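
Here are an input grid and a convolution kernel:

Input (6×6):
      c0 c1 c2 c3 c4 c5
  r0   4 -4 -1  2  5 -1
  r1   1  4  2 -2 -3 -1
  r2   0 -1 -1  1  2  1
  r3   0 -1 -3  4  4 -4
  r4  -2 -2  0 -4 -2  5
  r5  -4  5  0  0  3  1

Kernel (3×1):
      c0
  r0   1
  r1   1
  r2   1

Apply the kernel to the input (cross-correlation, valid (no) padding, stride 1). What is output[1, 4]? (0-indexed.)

3

The receptive field on the input at this output position is [-3 / 2 / 4]. Elementwise product with the kernel and sum: -3·1 + 2·1 + 4·1.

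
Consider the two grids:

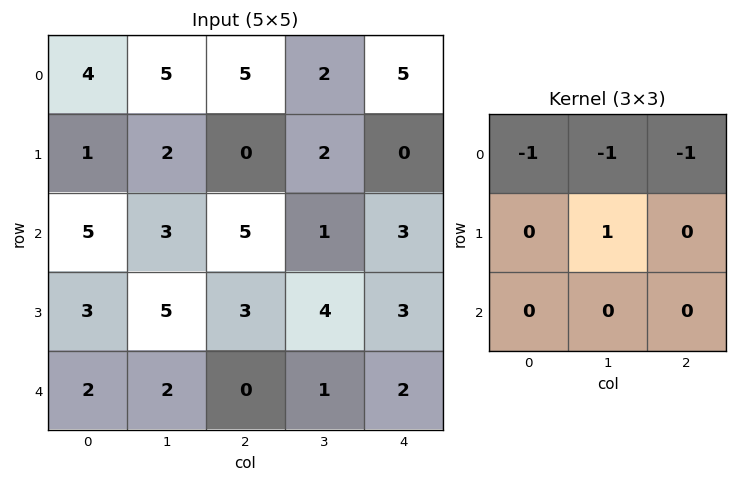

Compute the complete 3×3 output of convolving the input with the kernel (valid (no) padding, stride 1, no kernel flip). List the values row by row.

-12 -12 -10
0 1 -1
-8 -6 -5

Output[0,0]: The receptive field on the input at this output position is [4 5 5 / 1 2 0 / 5 3 5]. Elementwise product with the kernel and sum: 4·-1 + 5·-1 + 5·-1 + 2·1.
Output[0,1]: The receptive field on the input at this output position is [5 5 2 / 2 0 2 / 3 5 1]. Elementwise product with the kernel and sum: 5·-1 + 5·-1 + 2·-1 + 0·1.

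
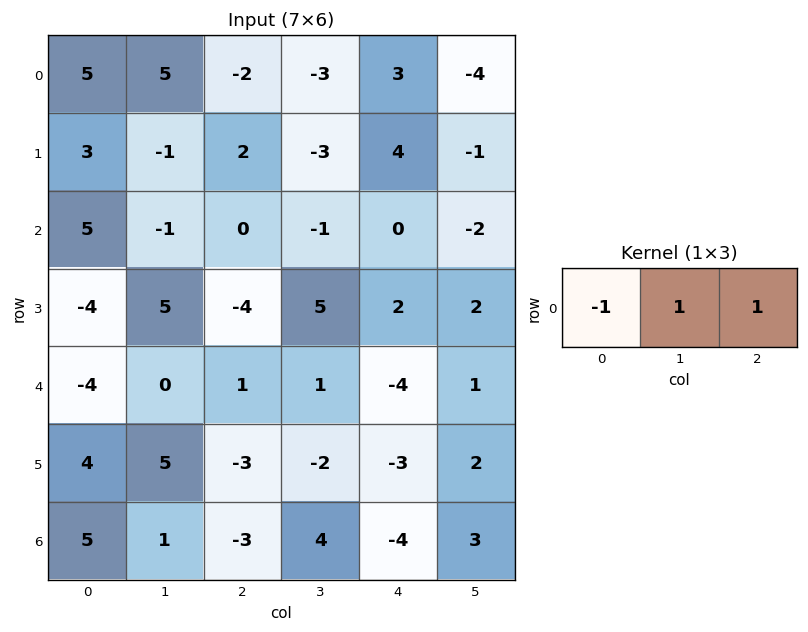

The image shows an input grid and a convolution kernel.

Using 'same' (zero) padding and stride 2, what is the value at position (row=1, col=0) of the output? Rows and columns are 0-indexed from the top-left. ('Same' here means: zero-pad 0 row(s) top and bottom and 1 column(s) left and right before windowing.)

4

The receptive field on the zero-padded input at this output position is [0 5 -1]. Elementwise product with the kernel and sum: 0·-1 + 5·1 + -1·1.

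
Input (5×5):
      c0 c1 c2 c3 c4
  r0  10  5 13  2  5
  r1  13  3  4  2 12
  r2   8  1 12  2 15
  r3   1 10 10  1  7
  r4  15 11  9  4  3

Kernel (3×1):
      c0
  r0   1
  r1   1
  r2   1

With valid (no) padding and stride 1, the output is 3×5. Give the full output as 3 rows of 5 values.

Output[0,0]: The receptive field on the input at this output position is [10 / 13 / 8]. Elementwise product with the kernel and sum: 10·1 + 13·1 + 8·1.
Output[0,1]: The receptive field on the input at this output position is [5 / 3 / 1]. Elementwise product with the kernel and sum: 5·1 + 3·1 + 1·1.

31 9 29 6 32
22 14 26 5 34
24 22 31 7 25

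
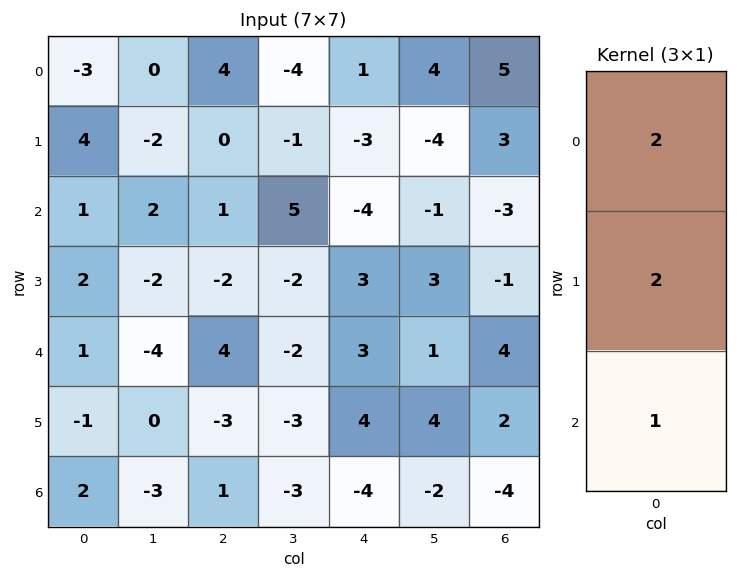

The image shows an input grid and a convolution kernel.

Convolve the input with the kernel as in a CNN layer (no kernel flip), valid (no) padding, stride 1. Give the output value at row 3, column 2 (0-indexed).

The receptive field on the input at this output position is [-2 / 4 / -3]. Elementwise product with the kernel and sum: -2·2 + 4·2 + -3·1.

1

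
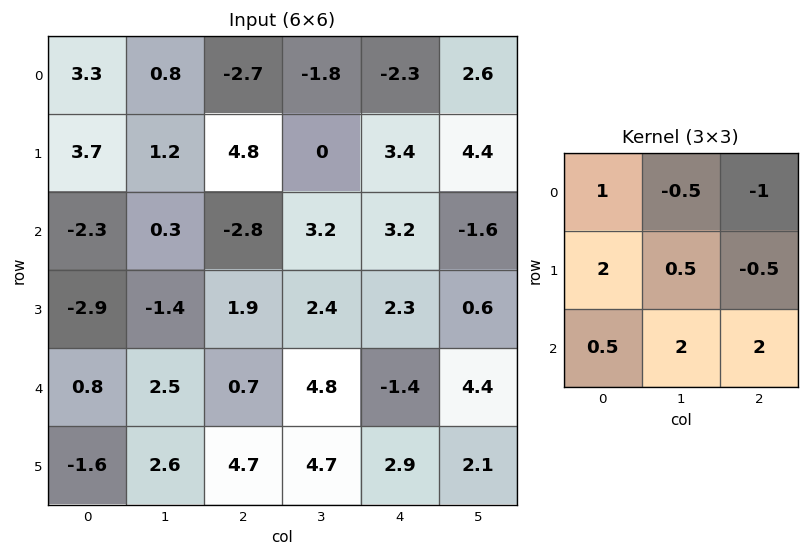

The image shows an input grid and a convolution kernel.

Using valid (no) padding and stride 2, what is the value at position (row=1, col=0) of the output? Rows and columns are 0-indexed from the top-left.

The receptive field on the input at this output position is [-2.3 0.3 -2.8 / -2.9 -1.4 1.9 / 0.8 2.5 0.7]. Elementwise product with the kernel and sum: -2.3·1 + 0.3·-0.5 + -2.8·-1 + -2.9·2 + -1.4·0.5 + 1.9·-0.5 + 0.8·0.5 + 2.5·2 + 0.7·2.

-0.3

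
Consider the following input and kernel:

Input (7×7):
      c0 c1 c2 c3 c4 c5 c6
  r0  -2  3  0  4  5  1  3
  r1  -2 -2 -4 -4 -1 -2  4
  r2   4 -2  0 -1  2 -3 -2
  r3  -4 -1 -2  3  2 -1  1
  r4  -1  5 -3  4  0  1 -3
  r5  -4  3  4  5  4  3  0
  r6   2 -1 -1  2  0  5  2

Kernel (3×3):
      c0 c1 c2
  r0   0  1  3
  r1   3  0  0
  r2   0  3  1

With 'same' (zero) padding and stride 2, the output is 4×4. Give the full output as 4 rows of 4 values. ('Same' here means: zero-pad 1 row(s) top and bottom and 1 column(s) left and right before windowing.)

-8 -7 7 15
-21 -25 -5 -2
-16 39 26 4
5 16 19 15

Output[0,0]: The receptive field on the zero-padded input at this output position is [0 0 0 / 0 -2 3 / 0 -2 -2]. Elementwise product with the kernel and sum: 0·1 + 0·3 + 0·3 + -2·3 + -2·1.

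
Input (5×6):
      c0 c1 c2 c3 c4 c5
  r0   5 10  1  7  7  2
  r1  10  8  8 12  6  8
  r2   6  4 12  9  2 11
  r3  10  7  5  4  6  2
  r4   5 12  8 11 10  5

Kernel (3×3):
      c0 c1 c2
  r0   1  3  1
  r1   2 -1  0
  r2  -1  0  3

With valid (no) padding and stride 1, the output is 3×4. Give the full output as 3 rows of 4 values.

78 51 27 72
55 45 78 56
62 79 69 32

Output[0,0]: The receptive field on the input at this output position is [5 10 1 / 10 8 8 / 6 4 12]. Elementwise product with the kernel and sum: 5·1 + 10·3 + 1·1 + 10·2 + 8·-1 + 6·-1 + 12·3.
Output[0,1]: The receptive field on the input at this output position is [10 1 7 / 8 8 12 / 4 12 9]. Elementwise product with the kernel and sum: 10·1 + 1·3 + 7·1 + 8·2 + 8·-1 + 4·-1 + 9·3.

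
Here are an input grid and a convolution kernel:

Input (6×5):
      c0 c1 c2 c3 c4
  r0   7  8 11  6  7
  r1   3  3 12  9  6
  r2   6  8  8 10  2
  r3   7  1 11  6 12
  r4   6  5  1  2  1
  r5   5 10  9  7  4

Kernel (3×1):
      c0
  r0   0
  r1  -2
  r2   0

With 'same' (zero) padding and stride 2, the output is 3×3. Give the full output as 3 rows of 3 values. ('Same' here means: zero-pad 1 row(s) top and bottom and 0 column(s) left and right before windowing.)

-14 -22 -14
-12 -16 -4
-12 -2 -2

Output[0,0]: The receptive field on the zero-padded input at this output position is [0 / 7 / 3]. Elementwise product with the kernel and sum: 7·-2.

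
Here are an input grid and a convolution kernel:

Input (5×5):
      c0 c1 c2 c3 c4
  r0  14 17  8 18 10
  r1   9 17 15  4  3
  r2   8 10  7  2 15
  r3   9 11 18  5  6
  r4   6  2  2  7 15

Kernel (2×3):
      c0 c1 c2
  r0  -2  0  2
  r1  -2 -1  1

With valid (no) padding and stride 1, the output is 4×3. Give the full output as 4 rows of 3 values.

-32 -43 -27
-7 -51 -25
-13 -51 -19
6 -11 -20

Output[0,0]: The receptive field on the input at this output position is [14 17 8 / 9 17 15]. Elementwise product with the kernel and sum: 14·-2 + 8·2 + 9·-2 + 17·-1 + 15·1.
Output[0,1]: The receptive field on the input at this output position is [17 8 18 / 17 15 4]. Elementwise product with the kernel and sum: 17·-2 + 18·2 + 17·-2 + 15·-1 + 4·1.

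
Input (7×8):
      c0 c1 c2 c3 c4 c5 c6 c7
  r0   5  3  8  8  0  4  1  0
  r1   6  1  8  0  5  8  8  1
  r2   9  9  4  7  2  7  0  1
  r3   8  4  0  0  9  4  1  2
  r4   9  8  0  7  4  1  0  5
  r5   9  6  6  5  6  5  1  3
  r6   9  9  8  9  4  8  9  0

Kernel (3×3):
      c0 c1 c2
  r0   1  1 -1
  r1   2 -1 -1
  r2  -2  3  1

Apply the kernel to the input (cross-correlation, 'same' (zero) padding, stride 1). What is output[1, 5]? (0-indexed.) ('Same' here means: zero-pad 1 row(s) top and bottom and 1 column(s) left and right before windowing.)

14

The receptive field on the zero-padded input at this output position is [0 4 1 / 5 8 8 / 2 7 0]. Elementwise product with the kernel and sum: 0·1 + 4·1 + 1·-1 + 5·2 + 8·-1 + 8·-1 + 2·-2 + 7·3 + 0·1.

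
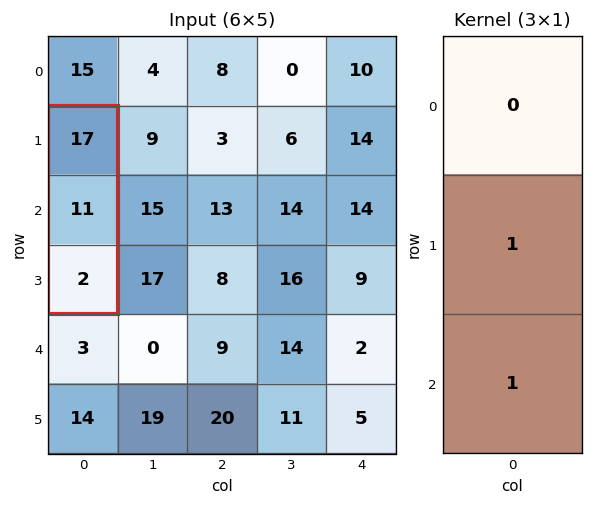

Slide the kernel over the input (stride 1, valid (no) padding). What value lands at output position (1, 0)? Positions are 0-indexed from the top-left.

The receptive field on the input at this output position is [17 / 11 / 2]. Elementwise product with the kernel and sum: 11·1 + 2·1.

13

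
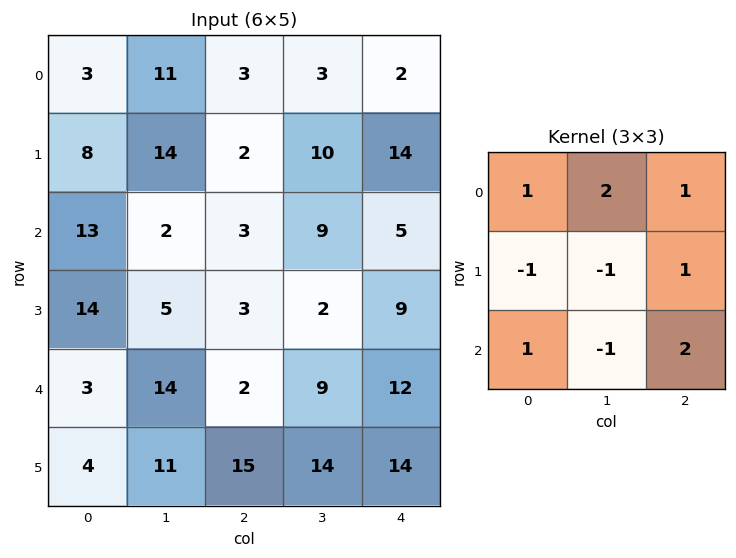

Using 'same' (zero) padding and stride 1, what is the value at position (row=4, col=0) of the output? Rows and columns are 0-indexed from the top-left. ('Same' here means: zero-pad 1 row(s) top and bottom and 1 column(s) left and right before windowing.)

62

The receptive field on the zero-padded input at this output position is [0 14 5 / 0 3 14 / 0 4 11]. Elementwise product with the kernel and sum: 0·1 + 14·2 + 5·1 + 0·-1 + 3·-1 + 14·1 + 0·1 + 4·-1 + 11·2.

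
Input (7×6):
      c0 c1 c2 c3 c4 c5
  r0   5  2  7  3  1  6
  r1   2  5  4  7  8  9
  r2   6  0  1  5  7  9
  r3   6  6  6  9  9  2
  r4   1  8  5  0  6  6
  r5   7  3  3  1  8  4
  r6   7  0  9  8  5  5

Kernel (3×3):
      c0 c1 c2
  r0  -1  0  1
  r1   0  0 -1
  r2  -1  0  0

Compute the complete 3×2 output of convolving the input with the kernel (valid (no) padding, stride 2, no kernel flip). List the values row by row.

Output[0,0]: The receptive field on the input at this output position is [5 2 7 / 2 5 4 / 6 0 1]. Elementwise product with the kernel and sum: 5·-1 + 7·1 + 4·-1 + 6·-1.
Output[0,1]: The receptive field on the input at this output position is [7 3 1 / 4 7 8 / 1 5 7]. Elementwise product with the kernel and sum: 7·-1 + 1·1 + 8·-1 + 1·-1.

-8 -15
-12 -8
-6 -16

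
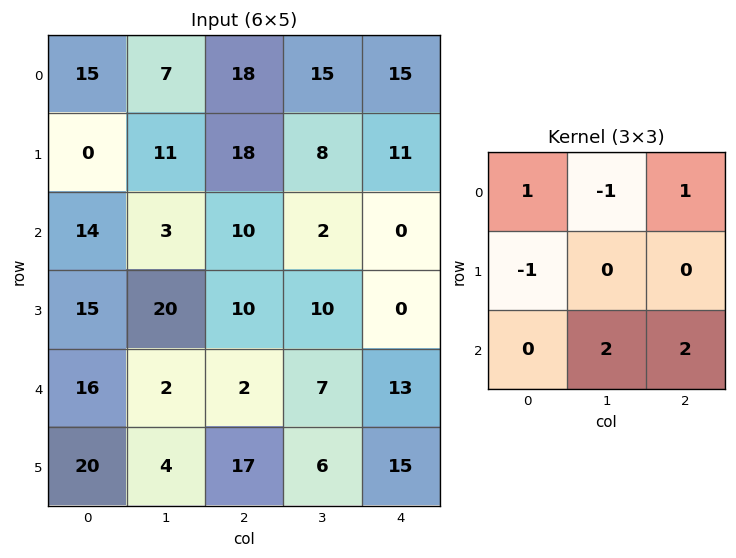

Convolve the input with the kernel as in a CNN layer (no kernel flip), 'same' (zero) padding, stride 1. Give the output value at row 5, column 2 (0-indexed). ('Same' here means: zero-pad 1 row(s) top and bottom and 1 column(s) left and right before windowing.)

The receptive field on the zero-padded input at this output position is [2 2 7 / 4 17 6 / 0 0 0]. Elementwise product with the kernel and sum: 2·1 + 2·-1 + 7·1 + 4·-1 + 0·2 + 0·2.

3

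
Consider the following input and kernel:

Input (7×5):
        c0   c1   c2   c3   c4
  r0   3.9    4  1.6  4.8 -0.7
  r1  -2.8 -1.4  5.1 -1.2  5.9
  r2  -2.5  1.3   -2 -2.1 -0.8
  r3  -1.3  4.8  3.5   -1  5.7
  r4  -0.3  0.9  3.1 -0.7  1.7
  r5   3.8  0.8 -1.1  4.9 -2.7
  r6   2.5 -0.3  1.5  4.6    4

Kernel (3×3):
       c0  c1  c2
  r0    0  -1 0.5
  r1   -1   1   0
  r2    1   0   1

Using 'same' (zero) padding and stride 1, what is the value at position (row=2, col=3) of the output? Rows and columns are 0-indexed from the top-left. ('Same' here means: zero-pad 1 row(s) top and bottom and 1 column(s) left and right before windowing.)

The receptive field on the zero-padded input at this output position is [5.1 -1.2 5.9 / -2 -2.1 -0.8 / 3.5 -1 5.7]. Elementwise product with the kernel and sum: -1.2·-1 + 5.9·0.5 + -2·-1 + -2.1·1 + 3.5·1 + 5.7·1.

13.25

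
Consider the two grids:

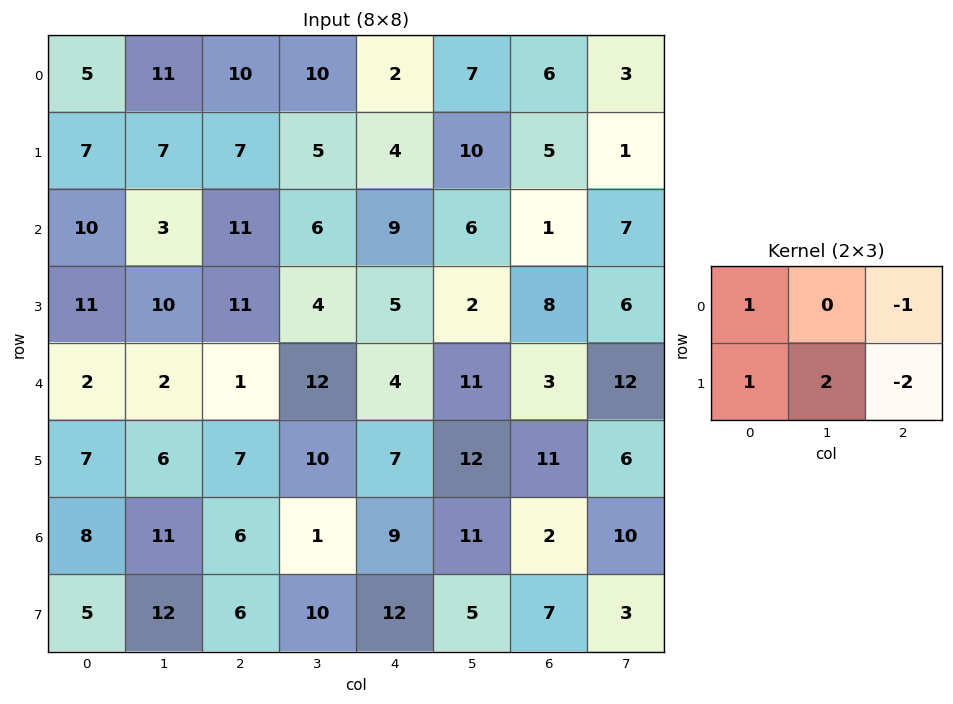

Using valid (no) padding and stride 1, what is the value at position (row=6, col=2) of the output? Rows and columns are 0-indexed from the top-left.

The receptive field on the input at this output position is [6 1 9 / 6 10 12]. Elementwise product with the kernel and sum: 6·1 + 9·-1 + 6·1 + 10·2 + 12·-2.

-1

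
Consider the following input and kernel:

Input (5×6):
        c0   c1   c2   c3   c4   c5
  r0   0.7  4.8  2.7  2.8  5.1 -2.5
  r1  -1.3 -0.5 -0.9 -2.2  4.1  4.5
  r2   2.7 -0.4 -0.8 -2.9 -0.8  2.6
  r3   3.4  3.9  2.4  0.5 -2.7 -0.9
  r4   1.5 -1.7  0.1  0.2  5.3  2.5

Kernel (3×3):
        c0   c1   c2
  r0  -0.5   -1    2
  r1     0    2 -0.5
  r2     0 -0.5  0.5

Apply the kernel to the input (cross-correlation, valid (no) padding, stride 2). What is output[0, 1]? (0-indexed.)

The receptive field on the input at this output position is [2.7 2.8 5.1 / -0.9 -2.2 4.1 / -0.8 -2.9 -0.8]. Elementwise product with the kernel and sum: 2.7·-0.5 + 2.8·-1 + 5.1·2 + -2.2·2 + 4.1·-0.5 + -2.9·-0.5 + -0.8·0.5.

0.65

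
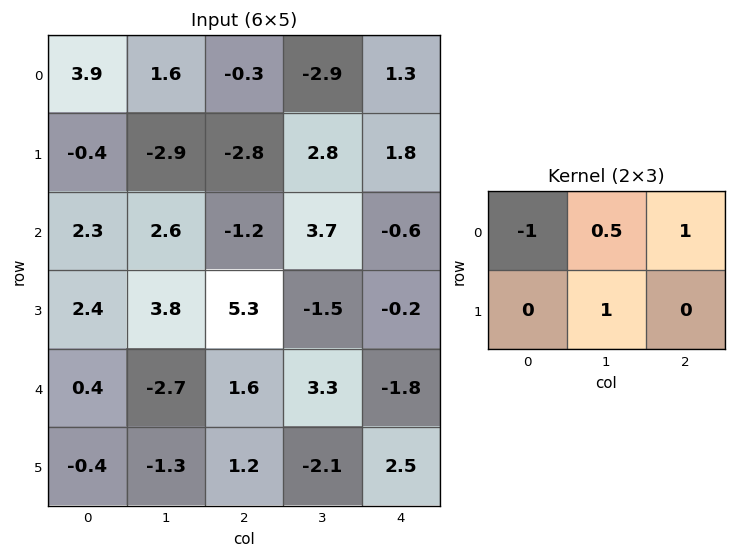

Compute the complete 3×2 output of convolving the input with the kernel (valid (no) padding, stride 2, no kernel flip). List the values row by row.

-6.3 2.95
1.6 0.95
-1.45 -3.85

Output[0,0]: The receptive field on the input at this output position is [3.9 1.6 -0.3 / -0.4 -2.9 -2.8]. Elementwise product with the kernel and sum: 3.9·-1 + 1.6·0.5 + -0.3·1 + -2.9·1.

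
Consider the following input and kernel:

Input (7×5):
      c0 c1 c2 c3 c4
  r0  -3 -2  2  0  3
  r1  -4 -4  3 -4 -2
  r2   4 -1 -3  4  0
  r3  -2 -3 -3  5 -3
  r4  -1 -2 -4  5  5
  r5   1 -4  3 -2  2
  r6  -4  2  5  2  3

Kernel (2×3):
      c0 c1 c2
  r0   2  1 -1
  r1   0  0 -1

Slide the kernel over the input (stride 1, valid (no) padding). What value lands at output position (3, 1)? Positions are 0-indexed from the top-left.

The receptive field on the input at this output position is [-3 -3 5 / -2 -4 5]. Elementwise product with the kernel and sum: -3·2 + -3·1 + 5·-1 + 5·-1.

-19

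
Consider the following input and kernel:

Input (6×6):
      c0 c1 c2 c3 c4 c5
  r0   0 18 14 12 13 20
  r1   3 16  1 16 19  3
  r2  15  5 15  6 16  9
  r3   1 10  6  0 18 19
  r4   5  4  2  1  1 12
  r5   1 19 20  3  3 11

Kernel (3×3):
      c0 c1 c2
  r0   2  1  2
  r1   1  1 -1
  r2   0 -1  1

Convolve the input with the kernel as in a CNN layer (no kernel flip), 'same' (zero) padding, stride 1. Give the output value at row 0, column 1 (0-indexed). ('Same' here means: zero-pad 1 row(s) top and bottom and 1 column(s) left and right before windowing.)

-11

The receptive field on the zero-padded input at this output position is [0 0 0 / 0 18 14 / 3 16 1]. Elementwise product with the kernel and sum: 0·2 + 0·1 + 0·2 + 0·1 + 18·1 + 14·-1 + 16·-1 + 1·1.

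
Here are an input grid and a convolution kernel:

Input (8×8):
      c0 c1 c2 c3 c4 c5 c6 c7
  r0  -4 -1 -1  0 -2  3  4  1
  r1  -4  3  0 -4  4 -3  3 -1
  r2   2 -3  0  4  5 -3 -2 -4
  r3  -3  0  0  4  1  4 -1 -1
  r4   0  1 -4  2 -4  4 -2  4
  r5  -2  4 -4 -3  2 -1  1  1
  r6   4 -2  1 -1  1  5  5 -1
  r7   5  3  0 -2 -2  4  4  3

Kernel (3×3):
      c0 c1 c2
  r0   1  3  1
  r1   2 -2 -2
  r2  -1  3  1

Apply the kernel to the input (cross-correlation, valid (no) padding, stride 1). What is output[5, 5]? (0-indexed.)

The receptive field on the input at this output position is [-1 1 1 / 5 5 -1 / 4 4 3]. Elementwise product with the kernel and sum: -1·1 + 1·3 + 1·1 + 5·2 + 5·-2 + -1·-2 + 4·-1 + 4·3 + 3·1.

16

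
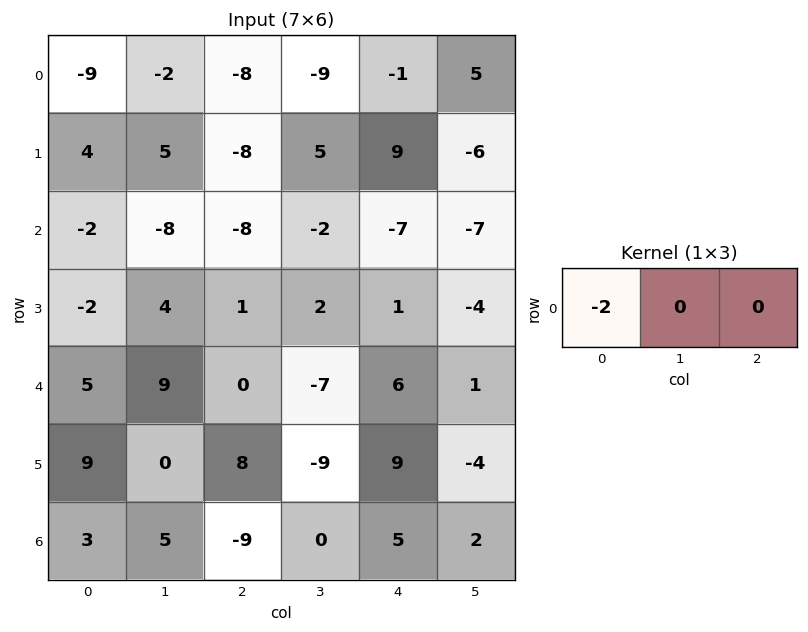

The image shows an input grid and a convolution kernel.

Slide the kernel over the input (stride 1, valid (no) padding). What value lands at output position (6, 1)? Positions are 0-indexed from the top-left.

The receptive field on the input at this output position is [5 -9 0]. Elementwise product with the kernel and sum: 5·-2.

-10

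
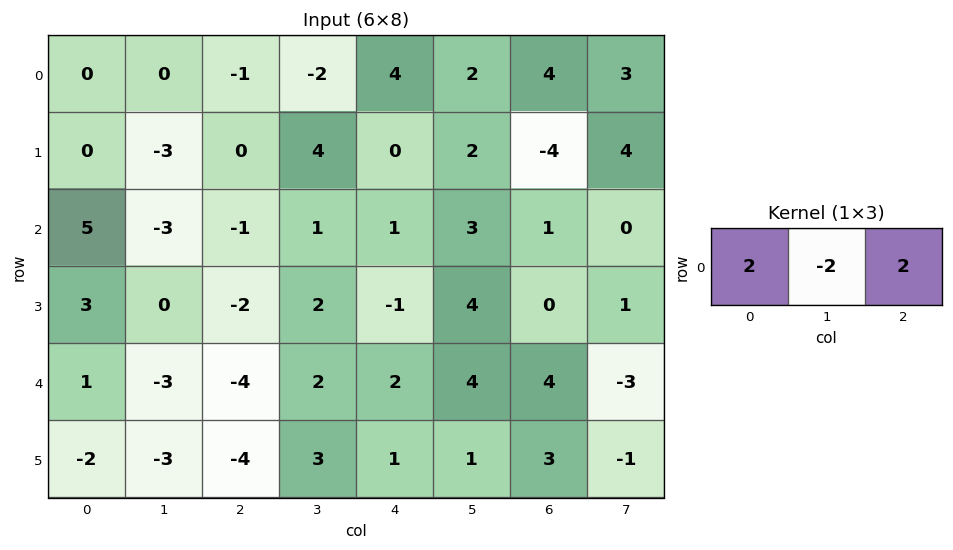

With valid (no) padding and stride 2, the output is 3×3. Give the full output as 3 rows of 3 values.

-2 10 12
14 -2 -2
0 -8 4

Output[0,0]: The receptive field on the input at this output position is [0 0 -1]. Elementwise product with the kernel and sum: 0·2 + 0·-2 + -1·2.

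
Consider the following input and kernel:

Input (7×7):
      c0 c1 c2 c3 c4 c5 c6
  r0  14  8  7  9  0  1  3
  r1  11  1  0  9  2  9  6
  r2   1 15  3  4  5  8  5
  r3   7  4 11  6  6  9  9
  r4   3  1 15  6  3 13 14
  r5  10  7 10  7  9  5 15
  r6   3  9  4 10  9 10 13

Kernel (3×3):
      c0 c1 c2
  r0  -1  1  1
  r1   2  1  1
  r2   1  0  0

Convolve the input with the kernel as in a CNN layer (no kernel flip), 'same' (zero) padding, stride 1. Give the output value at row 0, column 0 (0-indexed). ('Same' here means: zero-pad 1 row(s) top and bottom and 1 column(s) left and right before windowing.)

22

The receptive field on the zero-padded input at this output position is [0 0 0 / 0 14 8 / 0 11 1]. Elementwise product with the kernel and sum: 0·-1 + 0·1 + 0·1 + 0·2 + 14·1 + 8·1 + 0·1.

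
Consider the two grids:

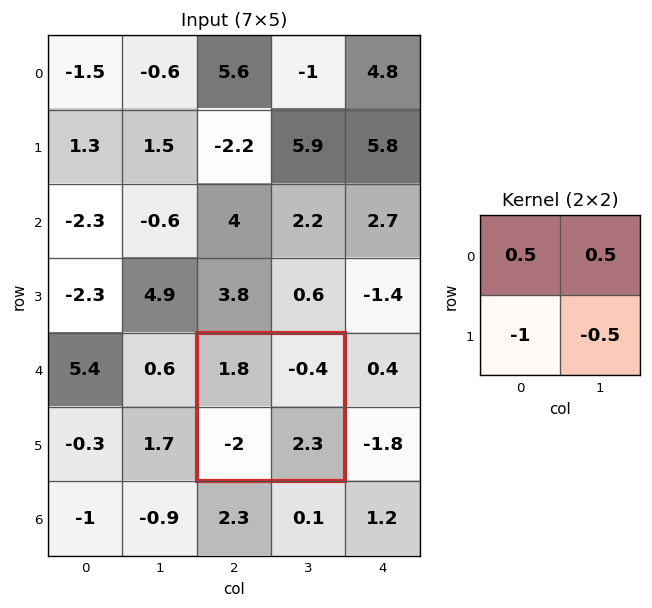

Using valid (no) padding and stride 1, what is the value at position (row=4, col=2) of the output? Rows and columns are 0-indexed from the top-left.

The receptive field on the input at this output position is [1.8 -0.4 / -2 2.3]. Elementwise product with the kernel and sum: 1.8·0.5 + -0.4·0.5 + -2·-1 + 2.3·-0.5.

1.55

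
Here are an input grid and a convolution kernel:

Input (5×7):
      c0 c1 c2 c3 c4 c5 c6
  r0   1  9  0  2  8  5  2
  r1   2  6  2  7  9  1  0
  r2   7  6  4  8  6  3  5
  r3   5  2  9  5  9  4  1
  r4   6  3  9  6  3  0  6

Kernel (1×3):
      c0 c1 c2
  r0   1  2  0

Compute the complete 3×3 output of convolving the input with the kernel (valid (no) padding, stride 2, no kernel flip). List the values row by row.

19 4 18
19 20 12
12 21 3

Output[0,0]: The receptive field on the input at this output position is [1 9 0]. Elementwise product with the kernel and sum: 1·1 + 9·2.
Output[0,1]: The receptive field on the input at this output position is [0 2 8]. Elementwise product with the kernel and sum: 0·1 + 2·2.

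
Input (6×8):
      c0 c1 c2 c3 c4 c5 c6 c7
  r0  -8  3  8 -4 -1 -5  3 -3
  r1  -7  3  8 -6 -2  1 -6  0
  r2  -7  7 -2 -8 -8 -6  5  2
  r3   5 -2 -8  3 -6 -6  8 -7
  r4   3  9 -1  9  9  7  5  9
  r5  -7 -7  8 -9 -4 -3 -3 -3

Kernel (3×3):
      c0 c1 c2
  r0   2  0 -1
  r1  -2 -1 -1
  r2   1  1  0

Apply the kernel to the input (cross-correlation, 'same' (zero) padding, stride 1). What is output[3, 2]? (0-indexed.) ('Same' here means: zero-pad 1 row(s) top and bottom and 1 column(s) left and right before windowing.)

The receptive field on the zero-padded input at this output position is [7 -2 -8 / -2 -8 3 / 9 -1 9]. Elementwise product with the kernel and sum: 7·2 + -8·-1 + -2·-2 + -8·-1 + 3·-1 + 9·1 + -1·1.

39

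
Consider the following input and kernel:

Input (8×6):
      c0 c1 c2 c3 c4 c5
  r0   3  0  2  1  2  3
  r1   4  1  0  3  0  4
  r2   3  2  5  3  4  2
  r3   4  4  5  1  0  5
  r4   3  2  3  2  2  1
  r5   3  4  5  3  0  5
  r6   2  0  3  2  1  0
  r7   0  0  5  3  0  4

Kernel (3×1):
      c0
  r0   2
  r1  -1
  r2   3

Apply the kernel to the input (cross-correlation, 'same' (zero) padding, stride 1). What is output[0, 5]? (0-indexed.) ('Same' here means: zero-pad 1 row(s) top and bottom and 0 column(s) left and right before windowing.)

9

The receptive field on the zero-padded input at this output position is [0 / 3 / 4]. Elementwise product with the kernel and sum: 0·2 + 3·-1 + 4·3.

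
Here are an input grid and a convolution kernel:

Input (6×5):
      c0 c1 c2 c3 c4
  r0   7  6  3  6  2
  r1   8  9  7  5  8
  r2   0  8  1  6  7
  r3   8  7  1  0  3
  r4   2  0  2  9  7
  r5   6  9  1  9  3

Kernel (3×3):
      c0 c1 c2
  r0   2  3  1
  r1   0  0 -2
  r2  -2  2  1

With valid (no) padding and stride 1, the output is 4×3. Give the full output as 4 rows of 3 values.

38 9 27
47 20 24
21 38 42
41 -8 10

Output[0,0]: The receptive field on the input at this output position is [7 6 3 / 8 9 7 / 0 8 1]. Elementwise product with the kernel and sum: 7·2 + 6·3 + 3·1 + 7·-2 + 0·-2 + 8·2 + 1·1.
Output[0,1]: The receptive field on the input at this output position is [6 3 6 / 9 7 5 / 8 1 6]. Elementwise product with the kernel and sum: 6·2 + 3·3 + 6·1 + 5·-2 + 8·-2 + 1·2 + 6·1.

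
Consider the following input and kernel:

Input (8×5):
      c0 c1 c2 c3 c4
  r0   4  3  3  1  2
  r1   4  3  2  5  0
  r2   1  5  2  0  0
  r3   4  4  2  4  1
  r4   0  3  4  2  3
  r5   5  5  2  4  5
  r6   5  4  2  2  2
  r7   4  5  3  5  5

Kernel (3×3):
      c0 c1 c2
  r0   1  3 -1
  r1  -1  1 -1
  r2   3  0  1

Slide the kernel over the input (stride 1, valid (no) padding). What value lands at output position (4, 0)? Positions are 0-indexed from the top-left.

The receptive field on the input at this output position is [0 3 4 / 5 5 2 / 5 4 2]. Elementwise product with the kernel and sum: 0·1 + 3·3 + 4·-1 + 5·-1 + 5·1 + 2·-1 + 5·3 + 2·1.

20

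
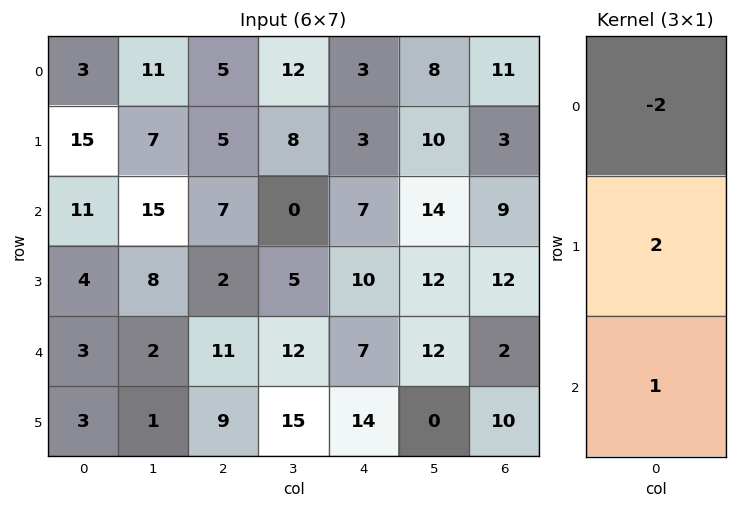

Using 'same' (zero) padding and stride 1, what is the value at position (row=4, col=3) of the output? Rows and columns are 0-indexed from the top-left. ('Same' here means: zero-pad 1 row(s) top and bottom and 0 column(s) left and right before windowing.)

29

The receptive field on the zero-padded input at this output position is [5 / 12 / 15]. Elementwise product with the kernel and sum: 5·-2 + 12·2 + 15·1.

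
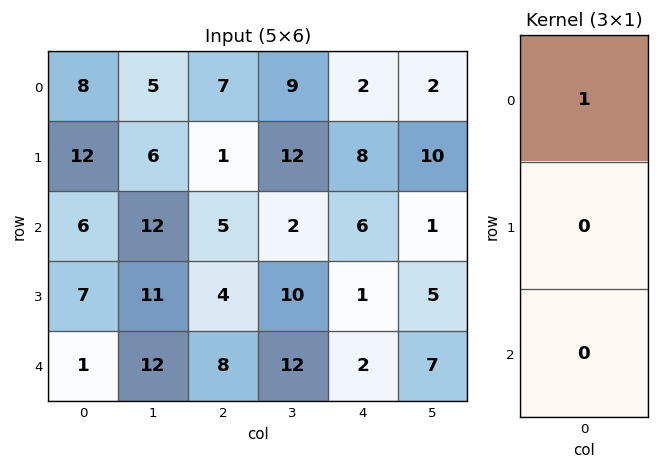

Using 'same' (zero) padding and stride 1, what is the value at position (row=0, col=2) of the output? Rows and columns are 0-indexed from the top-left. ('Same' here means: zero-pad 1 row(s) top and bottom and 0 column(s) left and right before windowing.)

The receptive field on the zero-padded input at this output position is [0 / 7 / 1]. Elementwise product with the kernel and sum: 0·1.

0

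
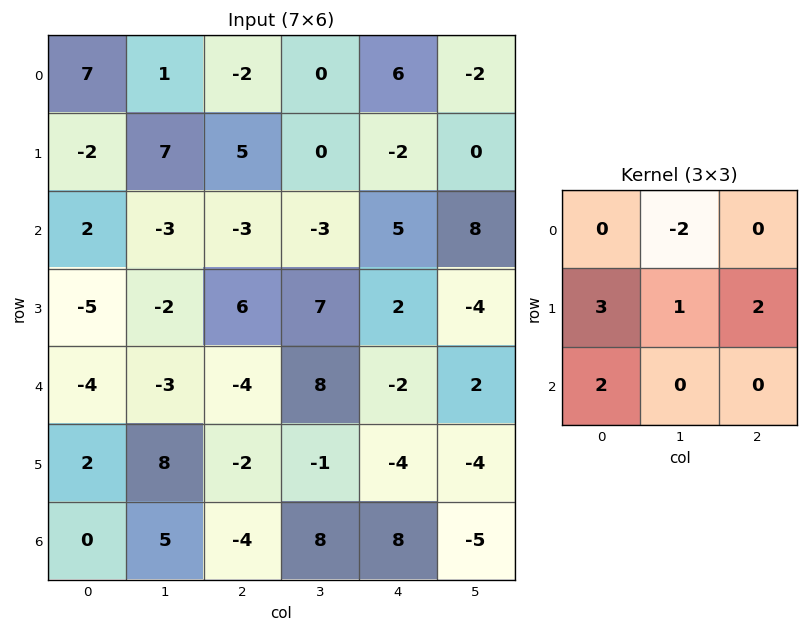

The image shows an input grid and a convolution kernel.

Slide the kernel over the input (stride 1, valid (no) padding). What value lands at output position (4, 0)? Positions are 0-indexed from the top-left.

The receptive field on the input at this output position is [-4 -3 -4 / 2 8 -2 / 0 5 -4]. Elementwise product with the kernel and sum: -3·-2 + 2·3 + 8·1 + -2·2 + 0·2.

16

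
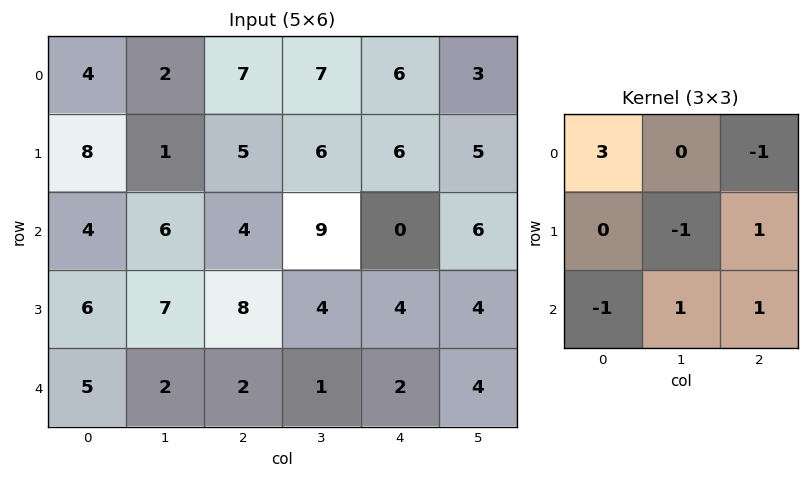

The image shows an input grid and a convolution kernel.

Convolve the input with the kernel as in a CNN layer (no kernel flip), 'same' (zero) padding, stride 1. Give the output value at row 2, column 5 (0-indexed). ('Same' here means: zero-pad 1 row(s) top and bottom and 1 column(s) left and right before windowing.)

12

The receptive field on the zero-padded input at this output position is [6 5 0 / 0 6 0 / 4 4 0]. Elementwise product with the kernel and sum: 6·3 + 0·-1 + 6·-1 + 0·1 + 4·-1 + 4·1 + 0·1.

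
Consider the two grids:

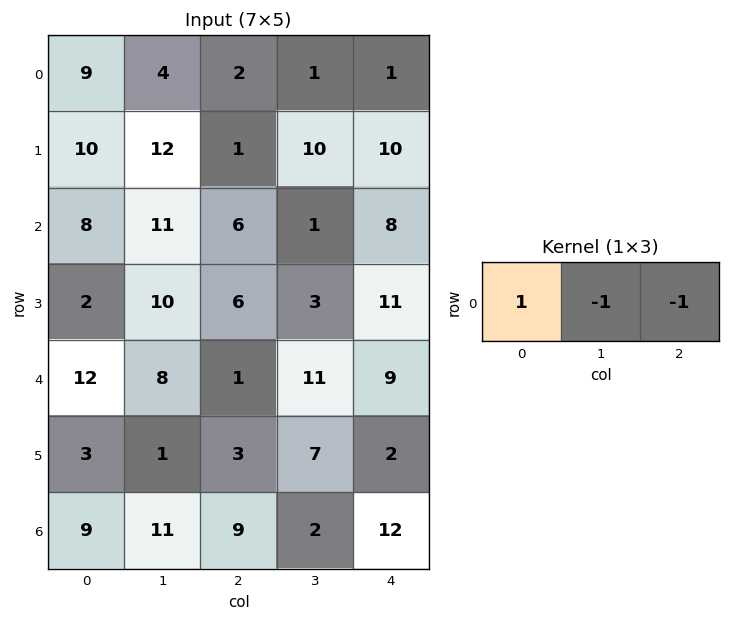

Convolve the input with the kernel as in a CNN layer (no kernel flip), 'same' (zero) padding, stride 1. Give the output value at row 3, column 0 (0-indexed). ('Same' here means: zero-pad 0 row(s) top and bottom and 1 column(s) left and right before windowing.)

The receptive field on the zero-padded input at this output position is [0 2 10]. Elementwise product with the kernel and sum: 0·1 + 2·-1 + 10·-1.

-12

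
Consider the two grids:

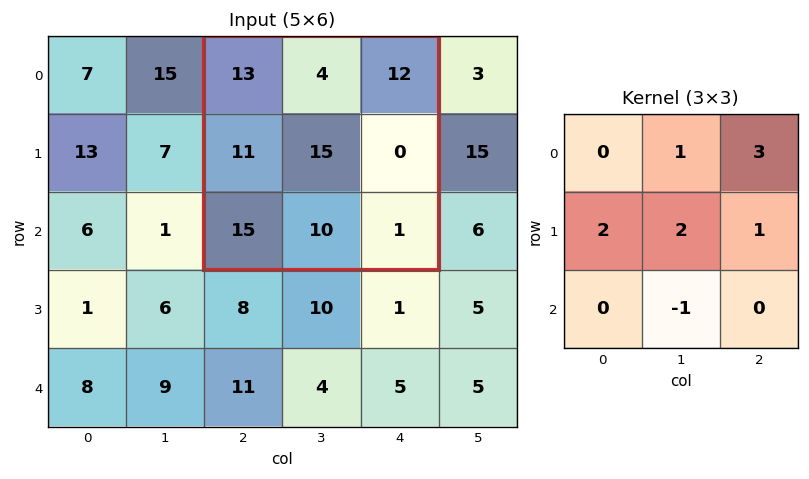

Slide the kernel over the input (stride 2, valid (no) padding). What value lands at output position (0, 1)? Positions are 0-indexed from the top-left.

The receptive field on the input at this output position is [13 4 12 / 11 15 0 / 15 10 1]. Elementwise product with the kernel and sum: 4·1 + 12·3 + 11·2 + 15·2 + 0·1 + 10·-1.

82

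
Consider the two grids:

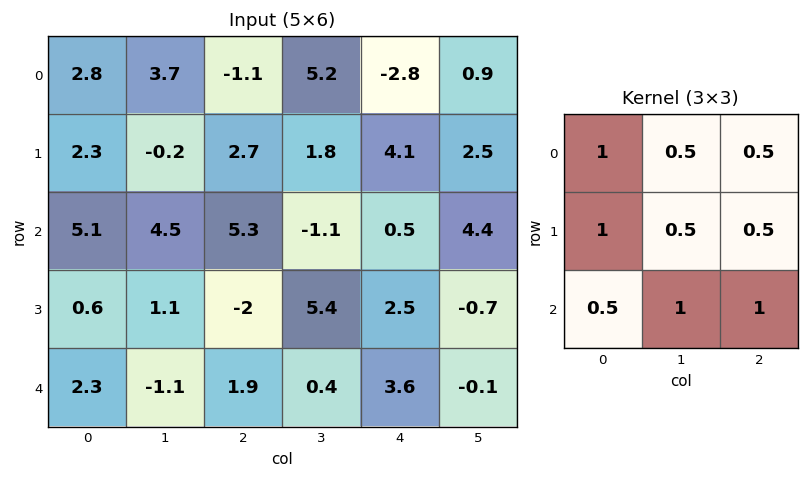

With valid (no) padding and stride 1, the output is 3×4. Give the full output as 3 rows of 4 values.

Output[0,0]: The receptive field on the input at this output position is [2.8 3.7 -1.1 / 2.3 -0.2 2.7 / 5.1 4.5 5.3]. Elementwise product with the kernel and sum: 2.8·1 + 3.7·0.5 + -1.1·0.5 + 2.3·1 + -0.2·0.5 + 2.7·0.5 + 5.1·0.5 + 4.5·1 + 5.3·1.

20 14.25 7.8 13.7
12.95 12.6 17.55 10.95
12.1 11.15 11.9 11.35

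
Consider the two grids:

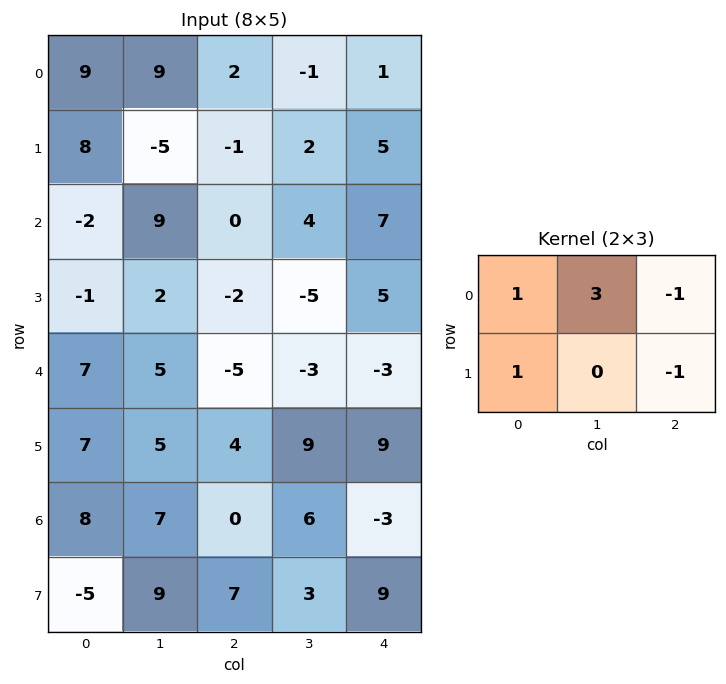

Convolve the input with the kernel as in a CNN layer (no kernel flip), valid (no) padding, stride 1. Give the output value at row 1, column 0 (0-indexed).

The receptive field on the input at this output position is [8 -5 -1 / -2 9 0]. Elementwise product with the kernel and sum: 8·1 + -5·3 + -1·-1 + -2·1 + 0·-1.

-8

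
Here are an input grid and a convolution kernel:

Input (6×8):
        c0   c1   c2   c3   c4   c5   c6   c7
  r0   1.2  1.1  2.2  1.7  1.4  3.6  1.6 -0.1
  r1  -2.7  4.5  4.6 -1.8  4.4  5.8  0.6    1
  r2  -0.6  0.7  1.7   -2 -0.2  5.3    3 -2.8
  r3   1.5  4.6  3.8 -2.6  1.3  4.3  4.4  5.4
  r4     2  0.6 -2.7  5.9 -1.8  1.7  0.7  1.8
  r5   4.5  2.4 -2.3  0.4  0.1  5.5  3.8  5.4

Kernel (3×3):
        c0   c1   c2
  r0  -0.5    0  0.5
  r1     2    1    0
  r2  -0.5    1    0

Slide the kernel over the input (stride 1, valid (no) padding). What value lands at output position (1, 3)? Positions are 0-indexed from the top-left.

The receptive field on the input at this output position is [-1.8 4.4 5.8 / -2 -0.2 5.3 / -2.6 1.3 4.3]. Elementwise product with the kernel and sum: -1.8·-0.5 + 5.8·0.5 + -2·2 + -0.2·1 + -2.6·-0.5 + 1.3·1.

2.2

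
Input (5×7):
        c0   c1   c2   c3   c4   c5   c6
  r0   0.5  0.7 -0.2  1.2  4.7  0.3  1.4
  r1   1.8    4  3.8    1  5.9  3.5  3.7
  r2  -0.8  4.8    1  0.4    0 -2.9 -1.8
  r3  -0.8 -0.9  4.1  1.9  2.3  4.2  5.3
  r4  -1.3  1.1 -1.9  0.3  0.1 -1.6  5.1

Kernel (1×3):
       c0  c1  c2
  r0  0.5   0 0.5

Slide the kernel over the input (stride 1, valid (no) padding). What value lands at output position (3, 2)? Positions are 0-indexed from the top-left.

The receptive field on the input at this output position is [4.1 1.9 2.3]. Elementwise product with the kernel and sum: 4.1·0.5 + 2.3·0.5.

3.2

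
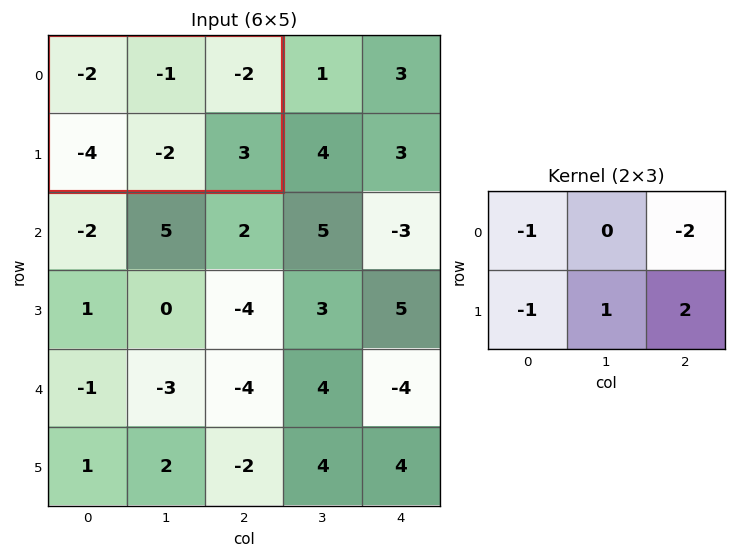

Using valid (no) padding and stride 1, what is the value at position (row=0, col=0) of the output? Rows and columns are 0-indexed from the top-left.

The receptive field on the input at this output position is [-2 -1 -2 / -4 -2 3]. Elementwise product with the kernel and sum: -2·-1 + -2·-2 + -4·-1 + -2·1 + 3·2.

14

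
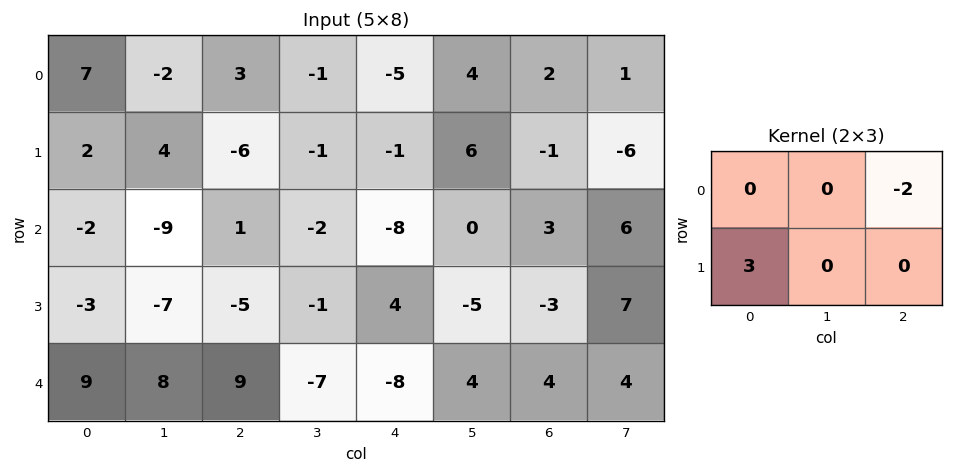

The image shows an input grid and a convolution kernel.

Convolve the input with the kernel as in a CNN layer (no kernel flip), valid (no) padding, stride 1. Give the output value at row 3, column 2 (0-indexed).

The receptive field on the input at this output position is [-5 -1 4 / 9 -7 -8]. Elementwise product with the kernel and sum: 4·-2 + 9·3.

19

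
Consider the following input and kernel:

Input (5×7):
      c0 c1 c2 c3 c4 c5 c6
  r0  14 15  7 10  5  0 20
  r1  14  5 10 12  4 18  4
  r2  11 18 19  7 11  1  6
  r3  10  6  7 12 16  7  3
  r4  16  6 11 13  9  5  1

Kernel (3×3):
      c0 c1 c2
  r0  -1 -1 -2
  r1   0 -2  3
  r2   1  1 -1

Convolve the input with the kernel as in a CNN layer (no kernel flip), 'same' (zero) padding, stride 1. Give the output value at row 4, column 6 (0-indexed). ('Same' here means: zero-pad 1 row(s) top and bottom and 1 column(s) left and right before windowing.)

-12

The receptive field on the zero-padded input at this output position is [7 3 0 / 5 1 0 / 0 0 0]. Elementwise product with the kernel and sum: 7·-1 + 3·-1 + 0·-2 + 1·-2 + 0·3 + 0·1 + 0·1 + 0·-1.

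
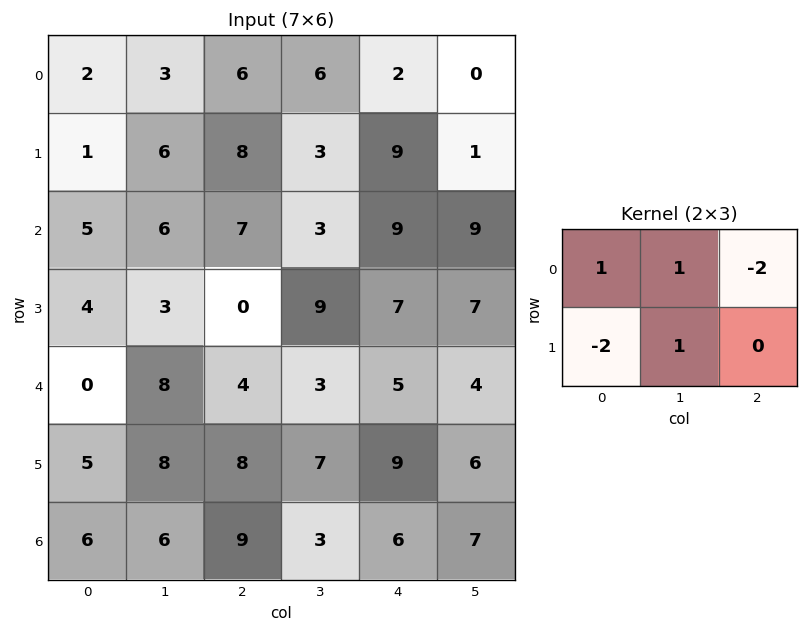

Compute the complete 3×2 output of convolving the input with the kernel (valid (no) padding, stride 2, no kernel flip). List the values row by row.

Output[0,0]: The receptive field on the input at this output position is [2 3 6 / 1 6 8]. Elementwise product with the kernel and sum: 2·1 + 3·1 + 6·-2 + 1·-2 + 6·1.
Output[0,1]: The receptive field on the input at this output position is [6 6 2 / 8 3 9]. Elementwise product with the kernel and sum: 6·1 + 6·1 + 2·-2 + 8·-2 + 3·1.

-3 -5
-8 1
-2 -12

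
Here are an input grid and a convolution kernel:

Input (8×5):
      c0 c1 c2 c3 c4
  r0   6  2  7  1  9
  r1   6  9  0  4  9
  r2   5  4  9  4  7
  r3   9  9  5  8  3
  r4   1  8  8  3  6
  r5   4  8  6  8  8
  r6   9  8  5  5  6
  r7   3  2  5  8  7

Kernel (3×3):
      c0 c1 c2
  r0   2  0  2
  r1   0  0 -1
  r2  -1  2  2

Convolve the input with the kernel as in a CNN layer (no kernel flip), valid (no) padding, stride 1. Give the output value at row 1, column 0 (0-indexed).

The receptive field on the input at this output position is [6 9 0 / 5 4 9 / 9 9 5]. Elementwise product with the kernel and sum: 6·2 + 0·2 + 9·-1 + 9·-1 + 9·2 + 5·2.

22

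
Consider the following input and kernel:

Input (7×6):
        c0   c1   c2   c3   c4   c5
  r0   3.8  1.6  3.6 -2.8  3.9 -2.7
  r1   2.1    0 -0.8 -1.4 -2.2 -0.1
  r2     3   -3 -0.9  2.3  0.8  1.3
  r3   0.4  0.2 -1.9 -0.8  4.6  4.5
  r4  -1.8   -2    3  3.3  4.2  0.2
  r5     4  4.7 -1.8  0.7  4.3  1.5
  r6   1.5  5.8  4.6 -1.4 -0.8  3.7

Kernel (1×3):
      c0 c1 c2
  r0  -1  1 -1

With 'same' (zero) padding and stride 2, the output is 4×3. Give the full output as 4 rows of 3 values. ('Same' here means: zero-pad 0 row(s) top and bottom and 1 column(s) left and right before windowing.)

Output[0,0]: The receptive field on the zero-padded input at this output position is [0 3.8 1.6]. Elementwise product with the kernel and sum: 0·-1 + 3.8·1 + 1.6·-1.
Output[0,1]: The receptive field on the zero-padded input at this output position is [1.6 3.6 -2.8]. Elementwise product with the kernel and sum: 1.6·-1 + 3.6·1 + -2.8·-1.

2.2 4.8 9.4
6 -0.2 -2.8
0.2 1.7 0.7
-4.3 0.2 -3.1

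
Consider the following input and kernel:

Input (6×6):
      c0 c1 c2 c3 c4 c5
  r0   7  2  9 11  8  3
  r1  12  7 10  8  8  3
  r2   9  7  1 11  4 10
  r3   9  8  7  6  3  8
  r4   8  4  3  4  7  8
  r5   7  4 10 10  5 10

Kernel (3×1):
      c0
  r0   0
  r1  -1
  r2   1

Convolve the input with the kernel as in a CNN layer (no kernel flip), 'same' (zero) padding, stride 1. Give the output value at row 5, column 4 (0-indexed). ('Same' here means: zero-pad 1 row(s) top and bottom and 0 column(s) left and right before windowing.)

-5

The receptive field on the zero-padded input at this output position is [7 / 5 / 0]. Elementwise product with the kernel and sum: 5·-1 + 0·1.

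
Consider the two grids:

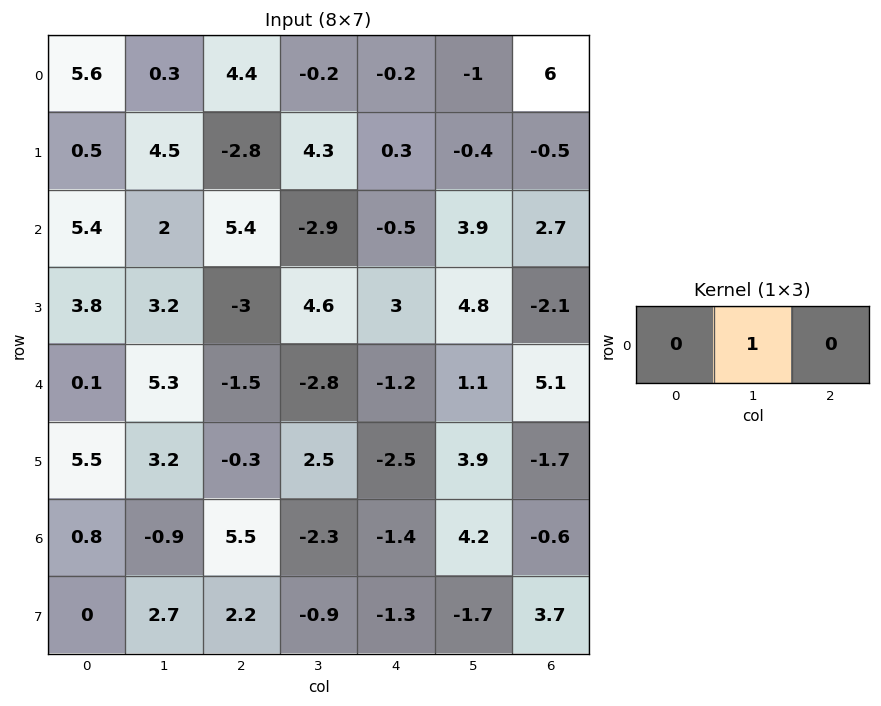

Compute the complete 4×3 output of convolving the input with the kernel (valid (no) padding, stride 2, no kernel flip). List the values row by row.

0.3 -0.2 -1
2 -2.9 3.9
5.3 -2.8 1.1
-0.9 -2.3 4.2

Output[0,0]: The receptive field on the input at this output position is [5.6 0.3 4.4]. Elementwise product with the kernel and sum: 0.3·1.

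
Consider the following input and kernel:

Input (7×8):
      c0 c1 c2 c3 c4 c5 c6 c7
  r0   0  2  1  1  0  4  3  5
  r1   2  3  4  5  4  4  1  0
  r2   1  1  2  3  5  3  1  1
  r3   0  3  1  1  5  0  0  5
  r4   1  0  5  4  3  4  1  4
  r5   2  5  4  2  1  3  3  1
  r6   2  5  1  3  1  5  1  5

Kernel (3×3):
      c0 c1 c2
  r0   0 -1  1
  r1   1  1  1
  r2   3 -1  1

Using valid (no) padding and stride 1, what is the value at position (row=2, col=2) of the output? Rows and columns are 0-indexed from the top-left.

23

The receptive field on the input at this output position is [2 3 5 / 1 1 5 / 5 4 3]. Elementwise product with the kernel and sum: 3·-1 + 5·1 + 1·1 + 1·1 + 5·1 + 5·3 + 4·-1 + 3·1.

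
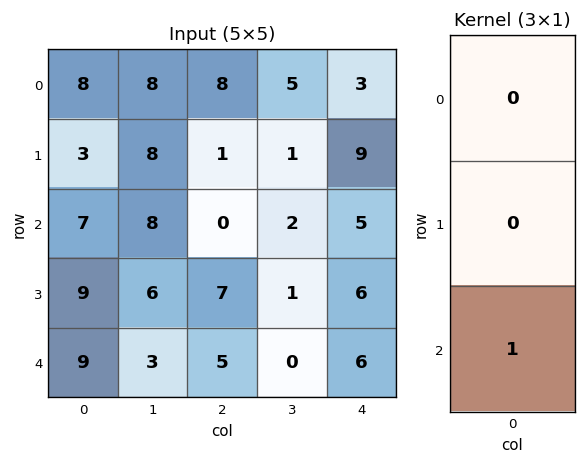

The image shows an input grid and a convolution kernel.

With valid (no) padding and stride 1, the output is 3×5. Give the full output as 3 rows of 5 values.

Output[0,0]: The receptive field on the input at this output position is [8 / 3 / 7]. Elementwise product with the kernel and sum: 7·1.
Output[0,1]: The receptive field on the input at this output position is [8 / 8 / 8]. Elementwise product with the kernel and sum: 8·1.

7 8 0 2 5
9 6 7 1 6
9 3 5 0 6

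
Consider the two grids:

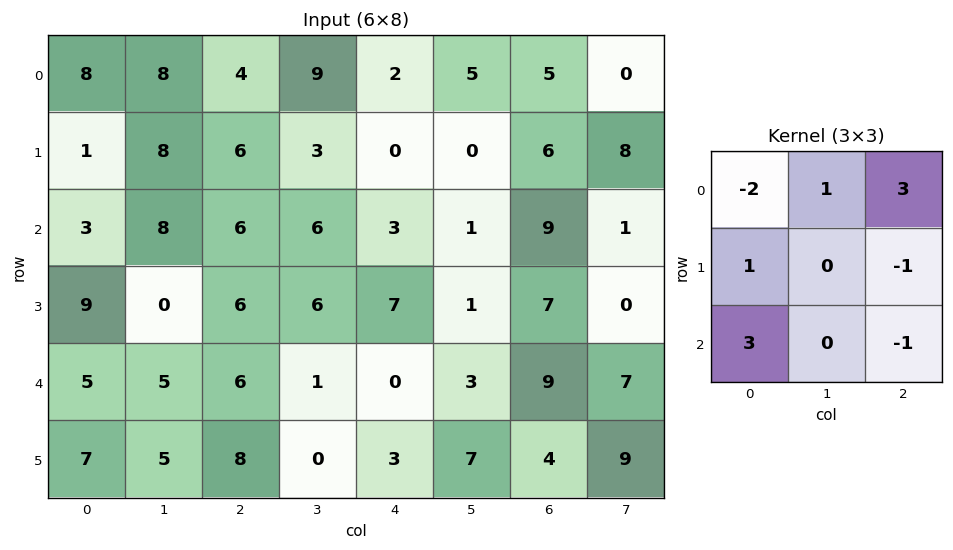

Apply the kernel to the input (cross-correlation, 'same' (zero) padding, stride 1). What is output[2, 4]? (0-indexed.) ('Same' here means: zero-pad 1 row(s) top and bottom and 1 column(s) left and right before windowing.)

16

The receptive field on the zero-padded input at this output position is [3 0 0 / 6 3 1 / 6 7 1]. Elementwise product with the kernel and sum: 3·-2 + 0·1 + 0·3 + 6·1 + 1·-1 + 6·3 + 1·-1.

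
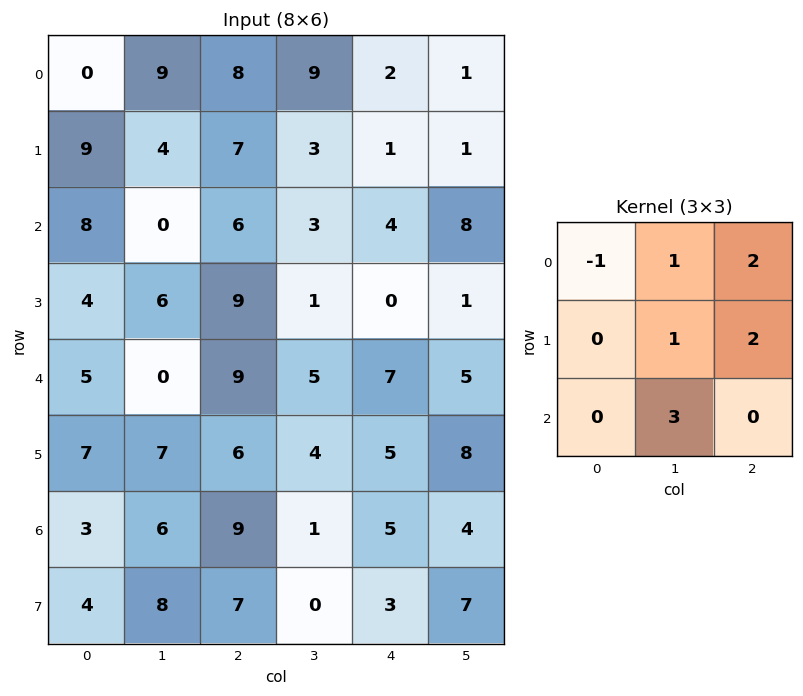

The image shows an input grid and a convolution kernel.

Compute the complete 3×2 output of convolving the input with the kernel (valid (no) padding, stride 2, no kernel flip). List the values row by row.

Output[0,0]: The receptive field on the input at this output position is [0 9 8 / 9 4 7 / 8 0 6]. Elementwise product with the kernel and sum: 0·-1 + 9·1 + 8·2 + 4·1 + 7·2 + 0·3.
Output[0,1]: The receptive field on the input at this output position is [8 9 2 / 7 3 1 / 6 3 4]. Elementwise product with the kernel and sum: 8·-1 + 9·1 + 2·2 + 3·1 + 1·2 + 3·3.

43 19
28 21
50 27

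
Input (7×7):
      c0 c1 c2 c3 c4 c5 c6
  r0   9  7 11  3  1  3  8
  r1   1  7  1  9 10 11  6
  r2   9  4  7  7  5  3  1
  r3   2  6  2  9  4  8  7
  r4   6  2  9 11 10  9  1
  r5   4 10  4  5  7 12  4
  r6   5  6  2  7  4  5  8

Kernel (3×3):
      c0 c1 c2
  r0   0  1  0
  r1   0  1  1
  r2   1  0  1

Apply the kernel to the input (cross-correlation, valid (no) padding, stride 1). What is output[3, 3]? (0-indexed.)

The receptive field on the input at this output position is [9 4 8 / 11 10 9 / 5 7 12]. Elementwise product with the kernel and sum: 4·1 + 10·1 + 9·1 + 5·1 + 12·1.

40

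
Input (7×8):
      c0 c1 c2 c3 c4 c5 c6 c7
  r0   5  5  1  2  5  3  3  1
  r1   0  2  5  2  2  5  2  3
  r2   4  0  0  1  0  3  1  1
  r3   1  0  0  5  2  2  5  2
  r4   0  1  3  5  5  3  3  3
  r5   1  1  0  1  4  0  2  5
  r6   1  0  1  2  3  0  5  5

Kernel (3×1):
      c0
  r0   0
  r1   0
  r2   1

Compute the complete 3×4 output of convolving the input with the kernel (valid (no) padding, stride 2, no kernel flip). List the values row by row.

Output[0,0]: The receptive field on the input at this output position is [5 / 0 / 4]. Elementwise product with the kernel and sum: 4·1.

4 0 0 1
0 3 5 3
1 1 3 5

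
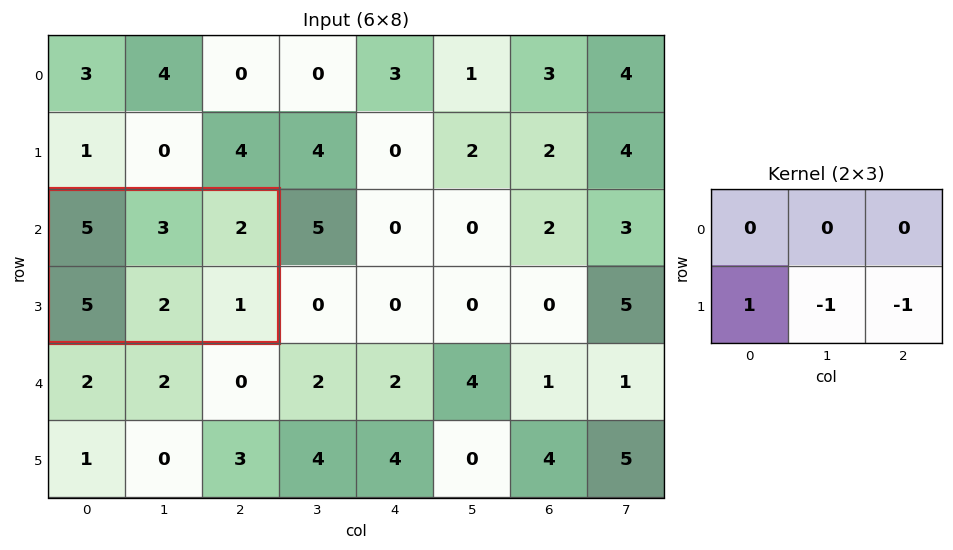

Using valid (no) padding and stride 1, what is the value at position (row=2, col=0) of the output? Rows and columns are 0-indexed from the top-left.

2

The receptive field on the input at this output position is [5 3 2 / 5 2 1]. Elementwise product with the kernel and sum: 5·1 + 2·-1 + 1·-1.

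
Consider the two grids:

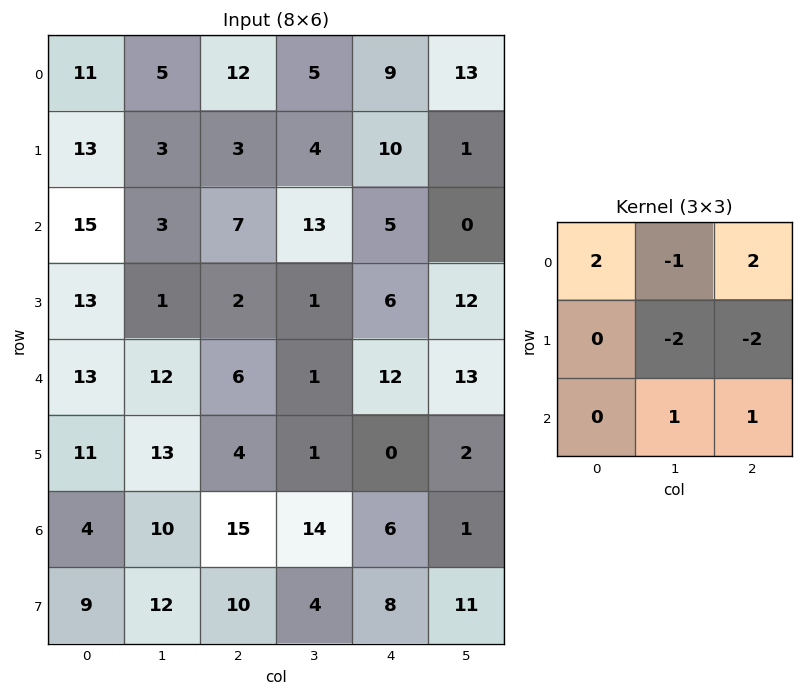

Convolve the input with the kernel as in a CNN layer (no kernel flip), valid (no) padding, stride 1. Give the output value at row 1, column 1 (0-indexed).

-26

The receptive field on the input at this output position is [3 3 4 / 3 7 13 / 1 2 1]. Elementwise product with the kernel and sum: 3·2 + 3·-1 + 4·2 + 7·-2 + 13·-2 + 2·1 + 1·1.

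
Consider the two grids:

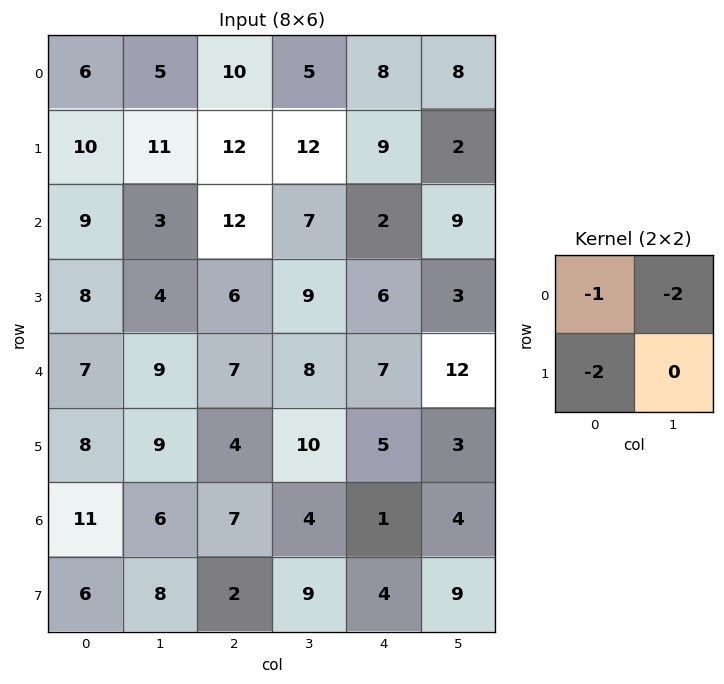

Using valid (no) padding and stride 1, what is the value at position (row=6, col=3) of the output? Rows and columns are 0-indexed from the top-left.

The receptive field on the input at this output position is [4 1 / 9 4]. Elementwise product with the kernel and sum: 4·-1 + 1·-2 + 9·-2.

-24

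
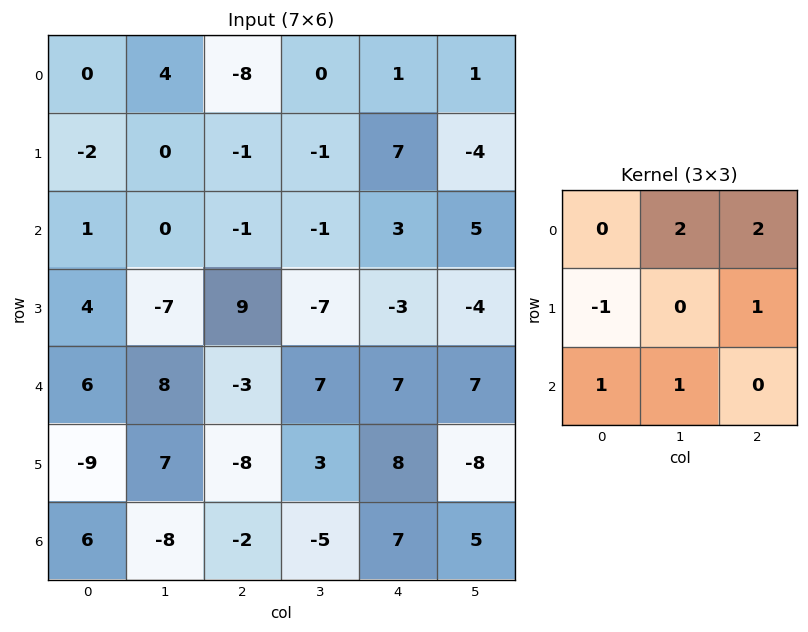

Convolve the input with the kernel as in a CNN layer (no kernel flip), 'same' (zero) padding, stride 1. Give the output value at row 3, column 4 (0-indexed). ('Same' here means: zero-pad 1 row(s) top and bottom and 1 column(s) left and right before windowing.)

33

The receptive field on the zero-padded input at this output position is [-1 3 5 / -7 -3 -4 / 7 7 7]. Elementwise product with the kernel and sum: 3·2 + 5·2 + -7·-1 + -4·1 + 7·1 + 7·1.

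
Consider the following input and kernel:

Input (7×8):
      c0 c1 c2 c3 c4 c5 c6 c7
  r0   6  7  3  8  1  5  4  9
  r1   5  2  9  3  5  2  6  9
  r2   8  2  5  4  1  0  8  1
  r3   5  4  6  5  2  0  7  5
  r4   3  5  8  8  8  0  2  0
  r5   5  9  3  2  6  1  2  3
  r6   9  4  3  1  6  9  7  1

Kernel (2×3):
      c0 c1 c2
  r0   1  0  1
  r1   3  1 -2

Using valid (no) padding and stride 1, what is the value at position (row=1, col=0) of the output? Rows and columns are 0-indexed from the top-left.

The receptive field on the input at this output position is [5 2 9 / 8 2 5]. Elementwise product with the kernel and sum: 5·1 + 9·1 + 8·3 + 2·1 + 5·-2.

30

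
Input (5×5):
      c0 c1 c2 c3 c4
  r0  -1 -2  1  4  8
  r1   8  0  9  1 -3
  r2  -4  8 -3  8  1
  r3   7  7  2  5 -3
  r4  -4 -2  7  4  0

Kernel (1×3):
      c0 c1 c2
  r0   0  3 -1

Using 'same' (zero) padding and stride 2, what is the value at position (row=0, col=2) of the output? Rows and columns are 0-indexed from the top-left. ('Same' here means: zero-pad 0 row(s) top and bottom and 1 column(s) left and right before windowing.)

24

The receptive field on the zero-padded input at this output position is [4 8 0]. Elementwise product with the kernel and sum: 8·3 + 0·-1.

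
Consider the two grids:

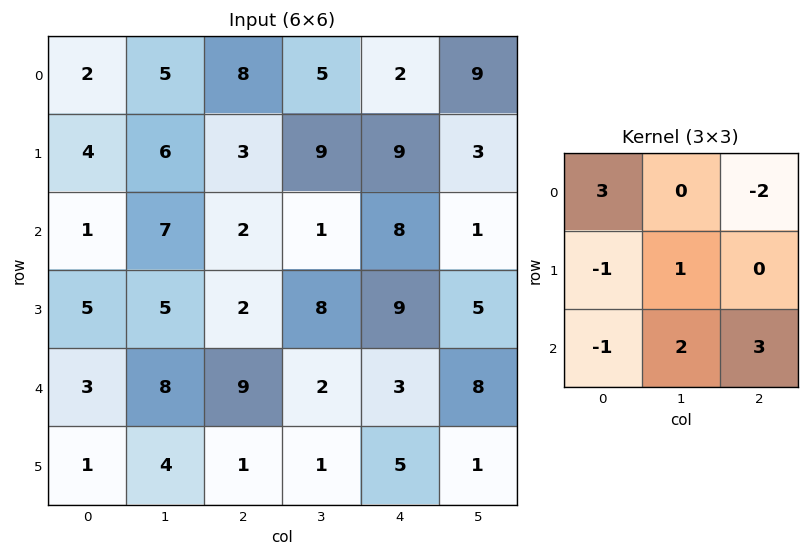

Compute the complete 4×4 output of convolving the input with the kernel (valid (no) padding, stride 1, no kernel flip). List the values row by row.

Output[0,0]: The receptive field on the input at this output position is [2 5 8 / 4 6 3 / 1 7 2]. Elementwise product with the kernel and sum: 2·3 + 8·-2 + 4·-1 + 6·1 + 1·-1 + 7·2 + 2·3.

11 2 50 15
23 18 31 53
39 32 0 30
26 1 -3 27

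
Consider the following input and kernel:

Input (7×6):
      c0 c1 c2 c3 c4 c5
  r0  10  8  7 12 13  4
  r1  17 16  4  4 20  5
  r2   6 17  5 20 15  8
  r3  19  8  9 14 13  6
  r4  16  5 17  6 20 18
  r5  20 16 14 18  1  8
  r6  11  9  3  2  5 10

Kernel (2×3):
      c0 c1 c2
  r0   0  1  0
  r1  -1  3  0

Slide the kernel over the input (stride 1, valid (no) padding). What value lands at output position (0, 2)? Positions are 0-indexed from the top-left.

20

The receptive field on the input at this output position is [7 12 13 / 4 4 20]. Elementwise product with the kernel and sum: 12·1 + 4·-1 + 4·3.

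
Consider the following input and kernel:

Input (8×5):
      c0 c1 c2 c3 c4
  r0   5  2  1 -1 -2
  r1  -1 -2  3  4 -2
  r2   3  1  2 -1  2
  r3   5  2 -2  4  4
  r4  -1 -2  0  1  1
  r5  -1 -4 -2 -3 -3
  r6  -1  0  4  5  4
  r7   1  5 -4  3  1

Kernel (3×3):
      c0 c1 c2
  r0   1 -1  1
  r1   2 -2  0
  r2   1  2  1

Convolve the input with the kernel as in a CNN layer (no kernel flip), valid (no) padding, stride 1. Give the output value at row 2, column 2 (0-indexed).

-4

The receptive field on the input at this output position is [2 -1 2 / -2 4 4 / 0 1 1]. Elementwise product with the kernel and sum: 2·1 + -1·-1 + 2·1 + -2·2 + 4·-2 + 0·1 + 1·2 + 1·1.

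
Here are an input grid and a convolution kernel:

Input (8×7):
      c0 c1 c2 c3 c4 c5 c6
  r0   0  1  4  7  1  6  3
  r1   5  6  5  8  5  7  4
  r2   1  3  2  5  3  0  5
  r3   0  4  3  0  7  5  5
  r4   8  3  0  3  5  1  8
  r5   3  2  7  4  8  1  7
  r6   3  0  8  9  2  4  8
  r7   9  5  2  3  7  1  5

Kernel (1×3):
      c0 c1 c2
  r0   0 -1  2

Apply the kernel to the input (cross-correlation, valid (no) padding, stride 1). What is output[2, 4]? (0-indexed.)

10

The receptive field on the input at this output position is [3 0 5]. Elementwise product with the kernel and sum: 0·-1 + 5·2.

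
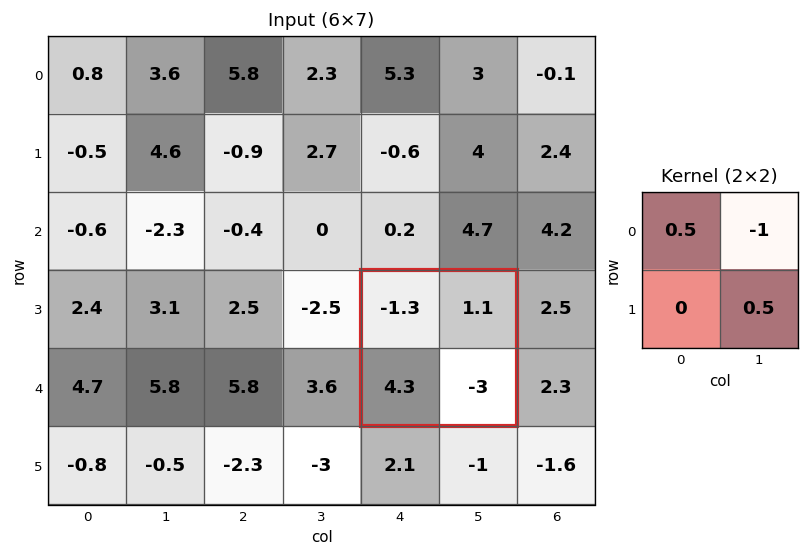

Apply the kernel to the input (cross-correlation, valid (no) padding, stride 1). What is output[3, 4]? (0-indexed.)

The receptive field on the input at this output position is [-1.3 1.1 / 4.3 -3]. Elementwise product with the kernel and sum: -1.3·0.5 + 1.1·-1 + -3·0.5.

-3.25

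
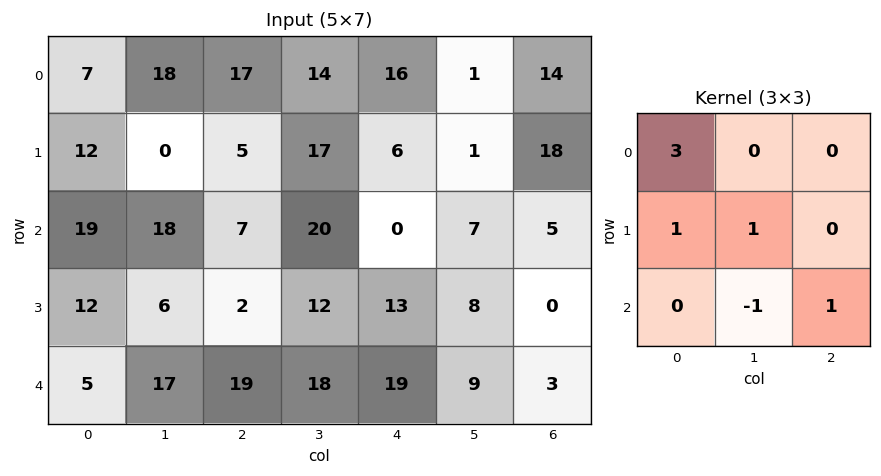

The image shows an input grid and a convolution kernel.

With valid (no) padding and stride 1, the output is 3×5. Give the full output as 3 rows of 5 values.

Output[0,0]: The receptive field on the input at this output position is [7 18 17 / 12 0 5 / 19 18 7]. Elementwise product with the kernel and sum: 7·3 + 12·1 + 0·1 + 18·-1 + 7·1.
Output[0,1]: The receptive field on the input at this output position is [18 17 14 / 0 5 17 / 18 7 20]. Elementwise product with the kernel and sum: 18·3 + 0·1 + 5·1 + 7·-1 + 20·1.

22 72 53 72 53
69 35 43 66 17
77 61 36 75 15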